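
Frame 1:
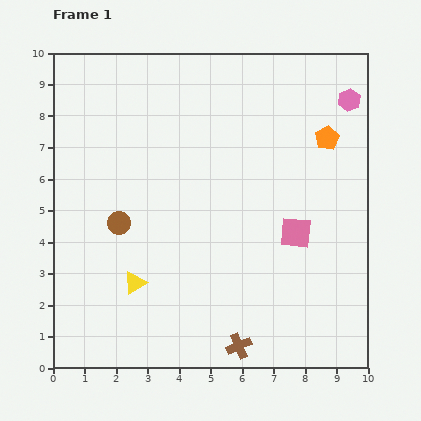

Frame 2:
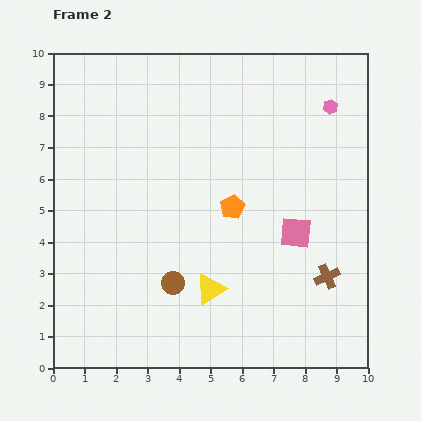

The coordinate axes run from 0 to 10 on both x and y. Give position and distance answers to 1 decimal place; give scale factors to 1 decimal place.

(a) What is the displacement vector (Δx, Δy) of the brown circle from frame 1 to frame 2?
(1.7, -1.9)

The brown circle was at (2.1, 4.6) in frame 1 and (3.8, 2.7) in frame 2.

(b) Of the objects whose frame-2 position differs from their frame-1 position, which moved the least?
the pink hexagon

(moved 0.6)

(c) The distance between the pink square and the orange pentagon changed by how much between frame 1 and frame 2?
-1.0

Distance in frame 1: 3.2. Distance in frame 2: 2.2.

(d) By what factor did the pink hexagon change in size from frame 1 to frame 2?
0.6×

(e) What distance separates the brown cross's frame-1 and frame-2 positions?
3.6

The brown cross moved from (5.9, 0.7) to (8.7, 2.9), a distance of √(2.8² + 2.2²) ≈ 3.6.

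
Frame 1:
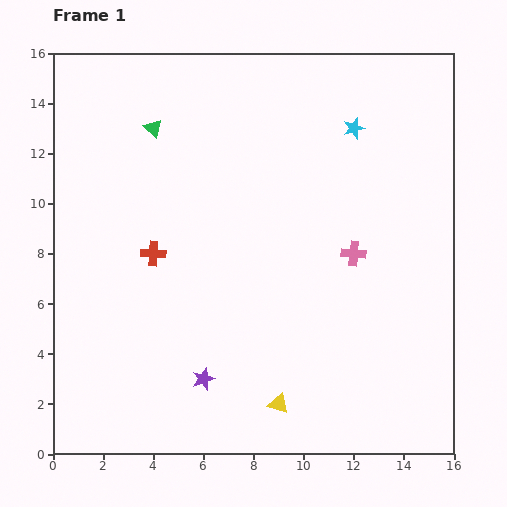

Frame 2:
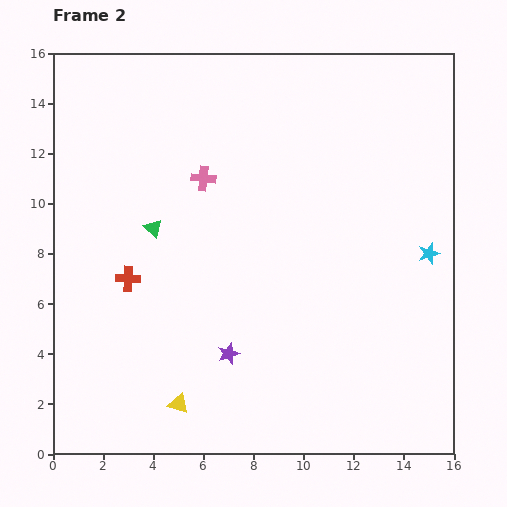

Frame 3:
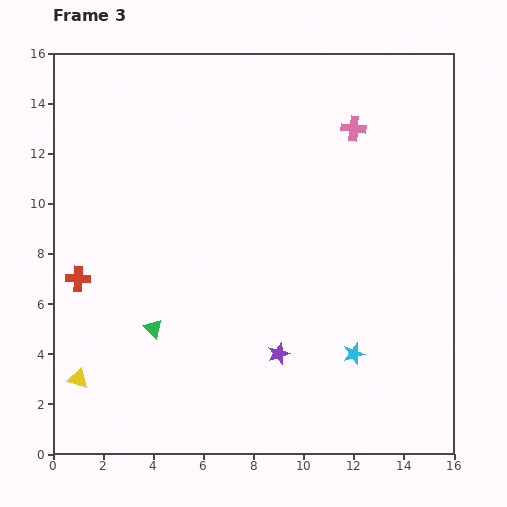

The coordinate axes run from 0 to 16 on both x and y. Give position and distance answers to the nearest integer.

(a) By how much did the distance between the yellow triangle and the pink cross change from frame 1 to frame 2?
+2

Distance in frame 1: 7. Distance in frame 2: 9.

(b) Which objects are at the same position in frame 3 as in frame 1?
none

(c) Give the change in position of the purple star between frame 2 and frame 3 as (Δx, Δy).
(2, 0)

The purple star was at (7, 4) in frame 2 and (9, 4) in frame 3.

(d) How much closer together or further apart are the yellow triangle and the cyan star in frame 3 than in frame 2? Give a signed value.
-1

Distance in frame 2: 12. Distance in frame 3: 11.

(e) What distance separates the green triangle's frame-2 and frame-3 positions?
4

The green triangle moved from (4, 9) to (4, 5), a distance of √(0² + 4²) ≈ 4.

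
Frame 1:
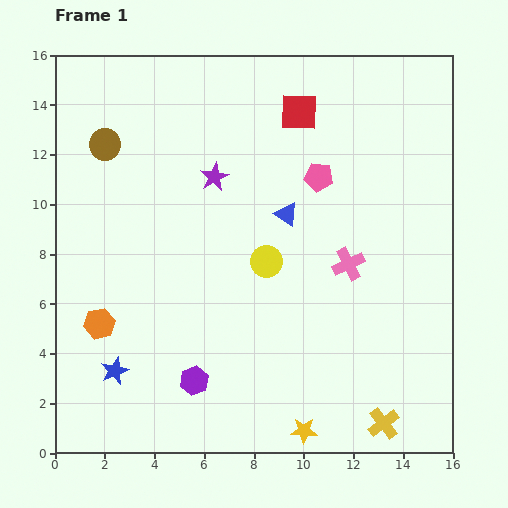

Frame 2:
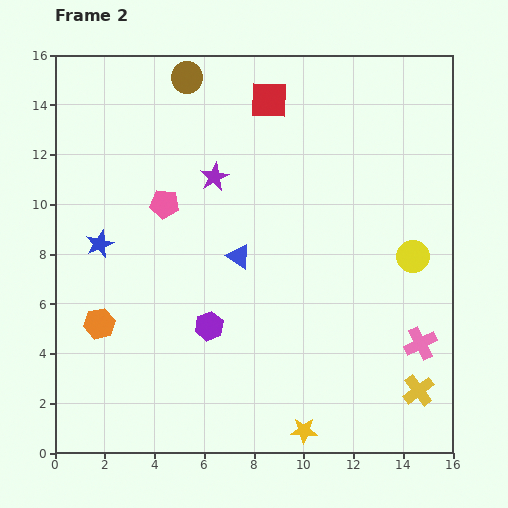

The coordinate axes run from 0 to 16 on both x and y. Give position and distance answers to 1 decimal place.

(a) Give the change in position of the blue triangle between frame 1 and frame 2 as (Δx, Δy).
(-1.9, -1.7)

The blue triangle was at (9.3, 9.6) in frame 1 and (7.4, 7.9) in frame 2.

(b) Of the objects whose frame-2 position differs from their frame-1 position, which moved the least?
the red square

(moved 1.3)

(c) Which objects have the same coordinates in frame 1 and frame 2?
the purple star, the yellow star, the orange hexagon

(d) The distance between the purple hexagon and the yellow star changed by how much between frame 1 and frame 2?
+0.9

Distance in frame 1: 4.8. Distance in frame 2: 5.7.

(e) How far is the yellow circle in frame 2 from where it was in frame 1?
5.9

The yellow circle moved from (8.5, 7.7) to (14.4, 7.9), a distance of √(5.9² + 0.2²) ≈ 5.9.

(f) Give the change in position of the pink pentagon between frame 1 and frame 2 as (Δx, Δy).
(-6.2, -1.1)

The pink pentagon was at (10.6, 11.1) in frame 1 and (4.4, 10.0) in frame 2.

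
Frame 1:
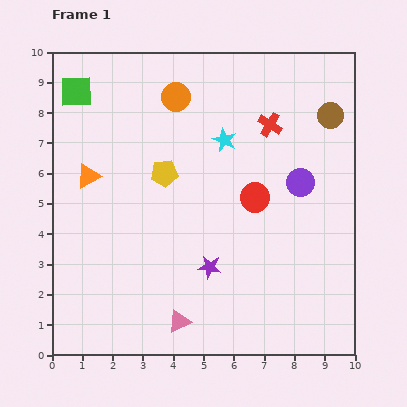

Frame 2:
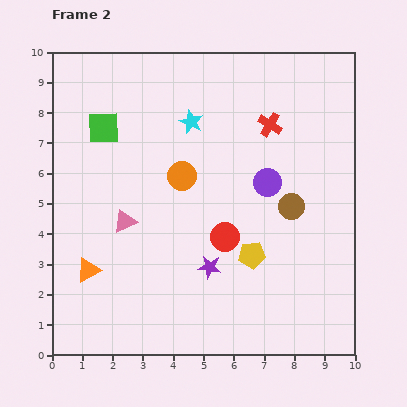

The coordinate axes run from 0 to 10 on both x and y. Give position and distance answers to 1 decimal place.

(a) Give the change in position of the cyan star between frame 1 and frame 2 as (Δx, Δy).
(-1.1, 0.6)

The cyan star was at (5.7, 7.1) in frame 1 and (4.6, 7.7) in frame 2.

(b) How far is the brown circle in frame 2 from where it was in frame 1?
3.3

The brown circle moved from (9.2, 7.9) to (7.9, 4.9), a distance of √(1.3² + 3.0²) ≈ 3.3.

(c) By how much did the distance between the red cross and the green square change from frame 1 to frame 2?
-1.0

Distance in frame 1: 6.5. Distance in frame 2: 5.5.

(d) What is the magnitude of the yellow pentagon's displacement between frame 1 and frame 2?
4.0

The yellow pentagon moved from (3.7, 6.0) to (6.6, 3.3), a distance of √(2.9² + 2.7²) ≈ 4.0.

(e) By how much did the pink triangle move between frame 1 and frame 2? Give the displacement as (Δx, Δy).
(-1.8, 3.3)

The pink triangle was at (4.2, 1.1) in frame 1 and (2.4, 4.4) in frame 2.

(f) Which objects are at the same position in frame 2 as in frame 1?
the red cross, the purple star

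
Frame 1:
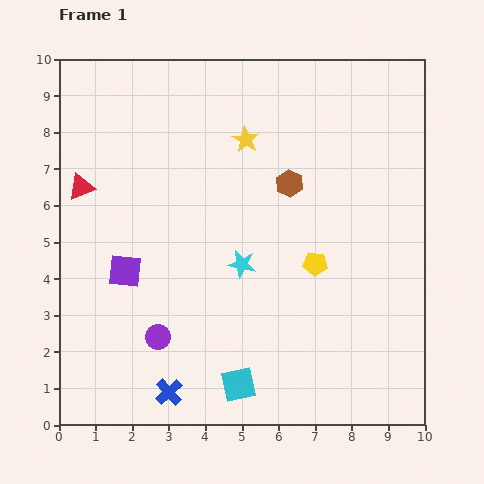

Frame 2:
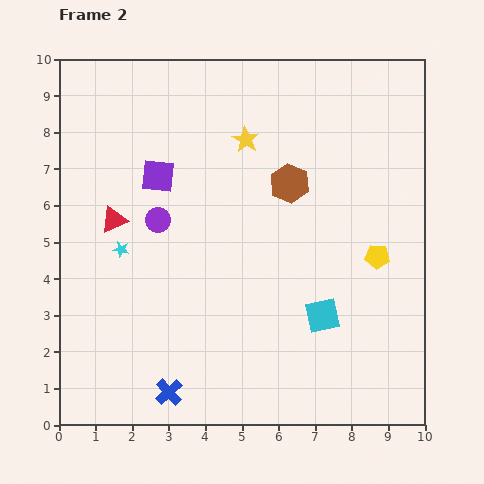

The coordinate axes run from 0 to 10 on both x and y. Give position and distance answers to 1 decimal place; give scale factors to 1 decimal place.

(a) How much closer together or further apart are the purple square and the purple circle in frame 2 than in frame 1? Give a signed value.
-0.8

Distance in frame 1: 2.0. Distance in frame 2: 1.2.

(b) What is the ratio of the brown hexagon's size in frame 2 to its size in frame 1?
1.4×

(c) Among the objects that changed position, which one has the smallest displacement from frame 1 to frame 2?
the red triangle

(moved 1.3)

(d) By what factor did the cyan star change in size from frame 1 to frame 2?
0.6×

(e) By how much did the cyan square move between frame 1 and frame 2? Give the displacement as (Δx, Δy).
(2.3, 1.9)

The cyan square was at (4.9, 1.1) in frame 1 and (7.2, 3.0) in frame 2.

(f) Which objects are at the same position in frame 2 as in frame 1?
the yellow star, the blue cross, the brown hexagon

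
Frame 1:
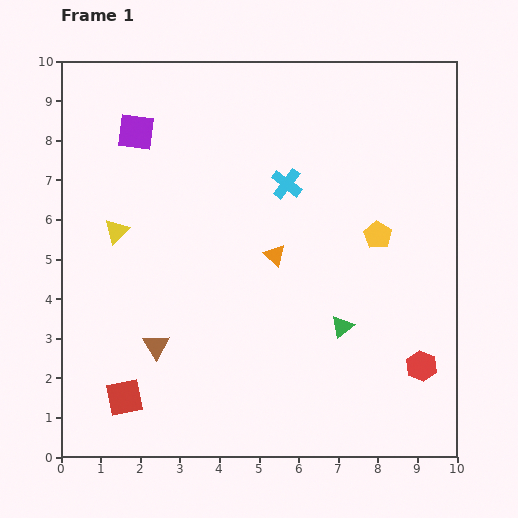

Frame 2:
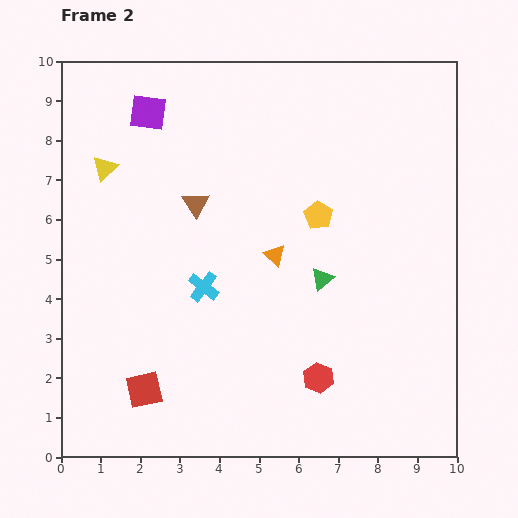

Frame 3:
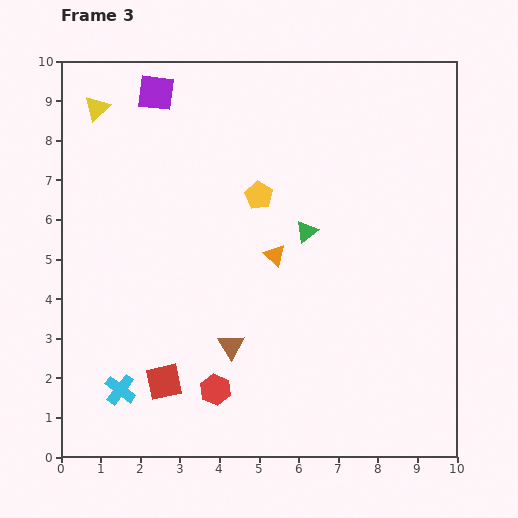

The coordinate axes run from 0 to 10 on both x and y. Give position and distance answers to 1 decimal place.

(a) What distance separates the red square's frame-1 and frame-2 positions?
0.5

The red square moved from (1.6, 1.5) to (2.1, 1.7), a distance of √(0.5² + 0.2²) ≈ 0.5.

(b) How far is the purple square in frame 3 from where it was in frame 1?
1.1

The purple square moved from (1.9, 8.2) to (2.4, 9.2), a distance of √(0.5² + 1.0²) ≈ 1.1.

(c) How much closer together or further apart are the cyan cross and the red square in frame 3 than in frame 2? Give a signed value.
-1.9

Distance in frame 2: 3.0. Distance in frame 3: 1.1.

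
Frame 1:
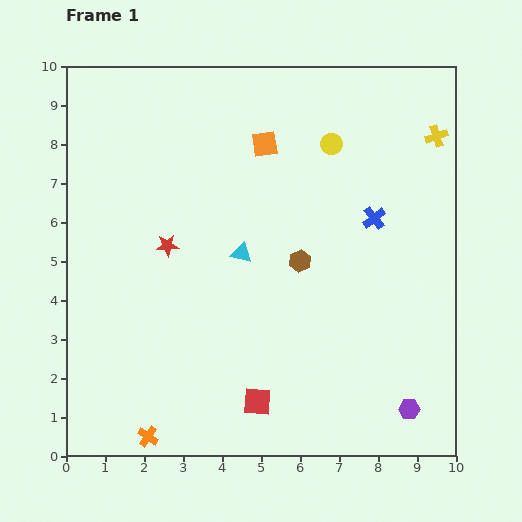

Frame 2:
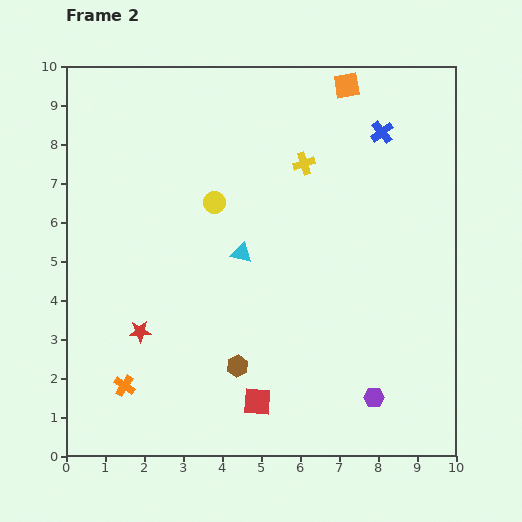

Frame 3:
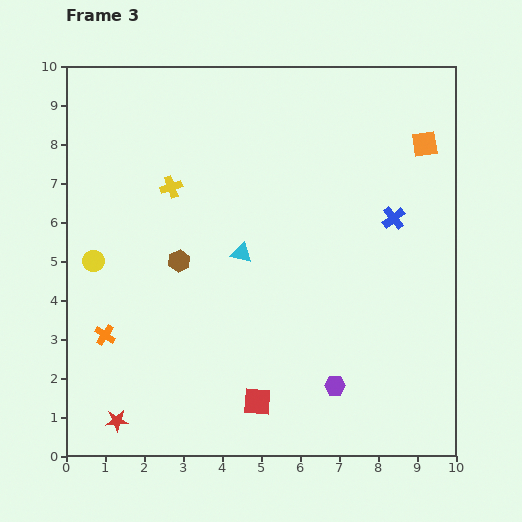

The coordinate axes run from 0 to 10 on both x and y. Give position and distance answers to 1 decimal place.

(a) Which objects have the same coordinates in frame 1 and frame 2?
the red square, the cyan triangle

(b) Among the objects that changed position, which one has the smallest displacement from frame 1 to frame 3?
the blue cross

(moved 0.5)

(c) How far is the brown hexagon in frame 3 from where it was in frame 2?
3.1

The brown hexagon moved from (4.4, 2.3) to (2.9, 5.0), a distance of √(1.5² + 2.7²) ≈ 3.1.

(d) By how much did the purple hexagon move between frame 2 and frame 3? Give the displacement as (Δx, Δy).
(-1.0, 0.3)

The purple hexagon was at (7.9, 1.5) in frame 2 and (6.9, 1.8) in frame 3.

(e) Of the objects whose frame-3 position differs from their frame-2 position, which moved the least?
the purple hexagon

(moved 1.0)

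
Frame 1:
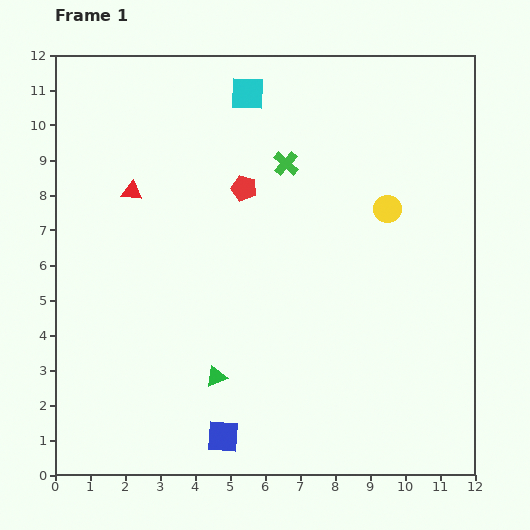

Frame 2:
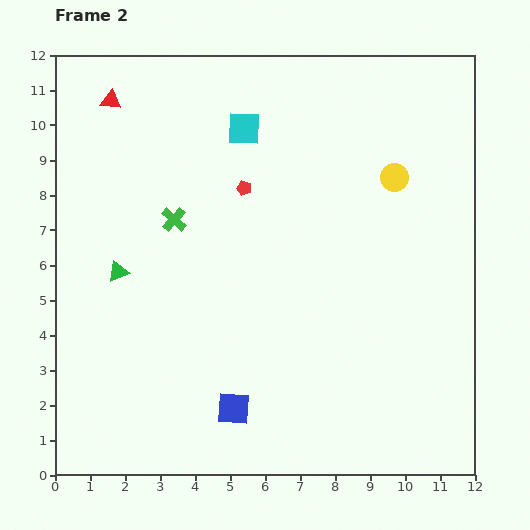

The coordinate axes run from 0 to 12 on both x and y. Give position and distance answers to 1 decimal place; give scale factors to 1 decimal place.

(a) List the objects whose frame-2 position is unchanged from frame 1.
the red pentagon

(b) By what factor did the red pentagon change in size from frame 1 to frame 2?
0.6×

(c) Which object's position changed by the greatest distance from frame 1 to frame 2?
the green triangle

(moved 4.1; next 3.6)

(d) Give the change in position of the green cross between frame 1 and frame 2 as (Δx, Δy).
(-3.2, -1.6)

The green cross was at (6.6, 8.9) in frame 1 and (3.4, 7.3) in frame 2.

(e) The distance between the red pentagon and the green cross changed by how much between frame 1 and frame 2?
+0.8

Distance in frame 1: 1.4. Distance in frame 2: 2.2.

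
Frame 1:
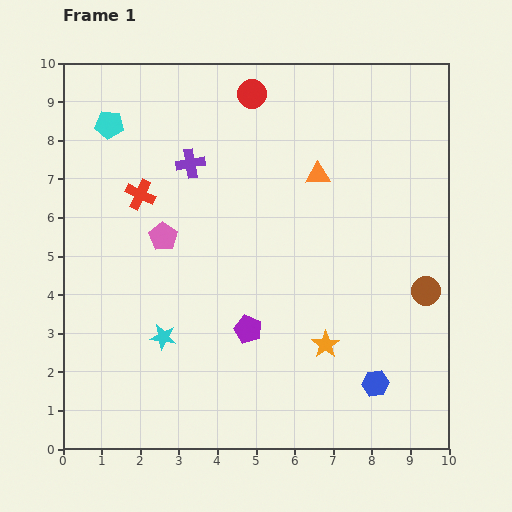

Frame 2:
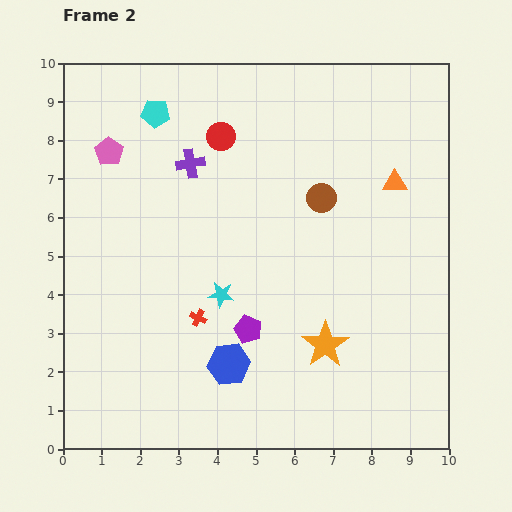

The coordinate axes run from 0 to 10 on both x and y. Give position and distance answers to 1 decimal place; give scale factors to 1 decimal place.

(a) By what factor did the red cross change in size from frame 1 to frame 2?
0.6×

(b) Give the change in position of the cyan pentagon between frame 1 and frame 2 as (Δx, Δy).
(1.2, 0.3)

The cyan pentagon was at (1.2, 8.4) in frame 1 and (2.4, 8.7) in frame 2.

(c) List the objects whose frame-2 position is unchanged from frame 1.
the purple cross, the purple pentagon, the orange star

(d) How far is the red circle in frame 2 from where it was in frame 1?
1.4

The red circle moved from (4.9, 9.2) to (4.1, 8.1), a distance of √(0.8² + 1.1²) ≈ 1.4.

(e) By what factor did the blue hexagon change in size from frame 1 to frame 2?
1.6×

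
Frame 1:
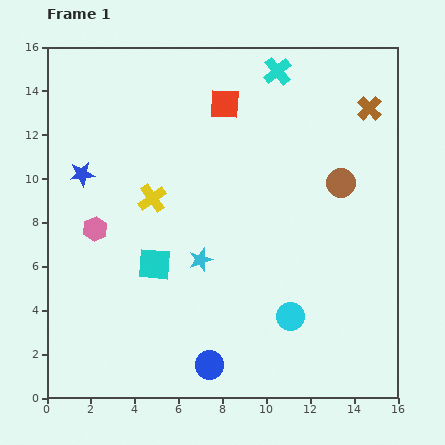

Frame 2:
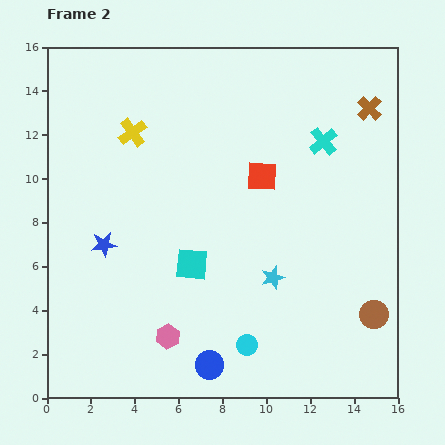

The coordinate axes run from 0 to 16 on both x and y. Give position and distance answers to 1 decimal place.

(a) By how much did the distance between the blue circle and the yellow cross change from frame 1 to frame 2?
+3.2

Distance in frame 1: 8.0. Distance in frame 2: 11.2.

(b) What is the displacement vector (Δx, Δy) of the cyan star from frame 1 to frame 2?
(3.3, -0.8)

The cyan star was at (7.0, 6.3) in frame 1 and (10.3, 5.5) in frame 2.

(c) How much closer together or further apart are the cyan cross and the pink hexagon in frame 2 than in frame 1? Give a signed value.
+0.4

Distance in frame 1: 11.0. Distance in frame 2: 11.4.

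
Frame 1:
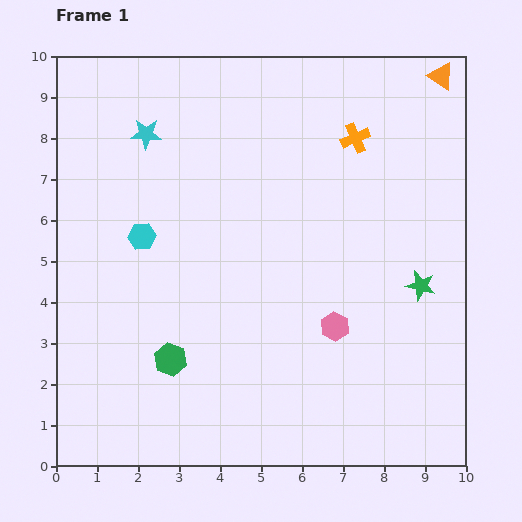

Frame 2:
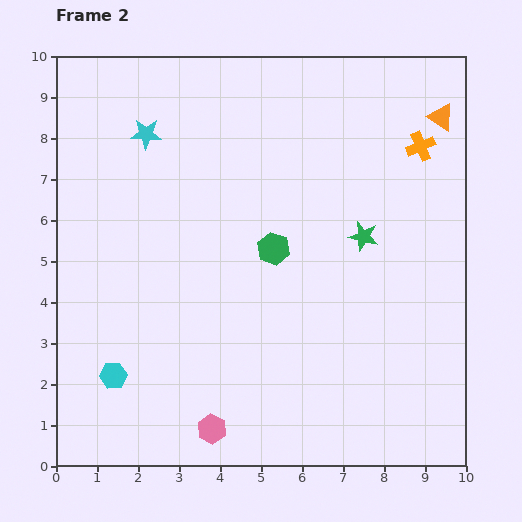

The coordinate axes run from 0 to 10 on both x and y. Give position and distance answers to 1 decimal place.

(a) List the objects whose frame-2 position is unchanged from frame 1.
the cyan star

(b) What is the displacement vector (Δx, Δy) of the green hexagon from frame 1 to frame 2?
(2.5, 2.7)

The green hexagon was at (2.8, 2.6) in frame 1 and (5.3, 5.3) in frame 2.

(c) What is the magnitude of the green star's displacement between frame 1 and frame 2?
1.8

The green star moved from (8.9, 4.4) to (7.5, 5.6), a distance of √(1.4² + 1.2²) ≈ 1.8.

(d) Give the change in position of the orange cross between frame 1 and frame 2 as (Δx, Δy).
(1.6, -0.2)

The orange cross was at (7.3, 8.0) in frame 1 and (8.9, 7.8) in frame 2.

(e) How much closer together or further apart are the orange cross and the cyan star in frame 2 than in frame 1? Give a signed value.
+1.6

Distance in frame 1: 5.1. Distance in frame 2: 6.7.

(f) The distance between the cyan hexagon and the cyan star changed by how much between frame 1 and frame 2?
+3.5

Distance in frame 1: 2.5. Distance in frame 2: 6.0.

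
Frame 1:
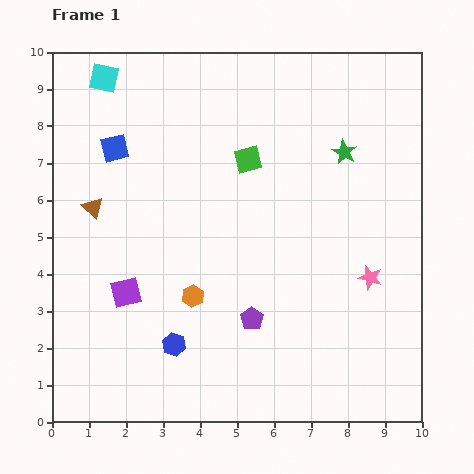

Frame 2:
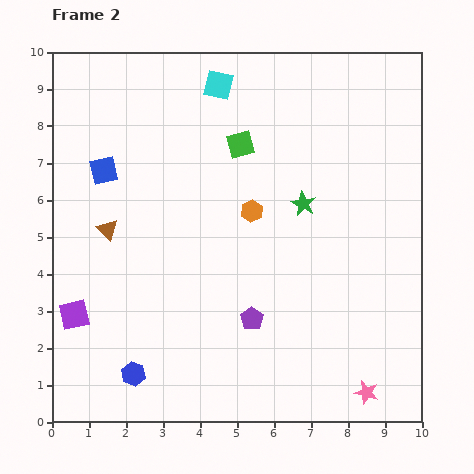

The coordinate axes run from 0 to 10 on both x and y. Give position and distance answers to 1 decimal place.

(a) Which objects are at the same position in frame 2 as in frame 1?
the purple pentagon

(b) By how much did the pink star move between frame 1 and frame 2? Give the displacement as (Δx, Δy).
(-0.1, -3.1)

The pink star was at (8.6, 3.9) in frame 1 and (8.5, 0.8) in frame 2.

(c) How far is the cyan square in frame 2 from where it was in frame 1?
3.1

The cyan square moved from (1.4, 9.3) to (4.5, 9.1), a distance of √(3.1² + 0.2²) ≈ 3.1.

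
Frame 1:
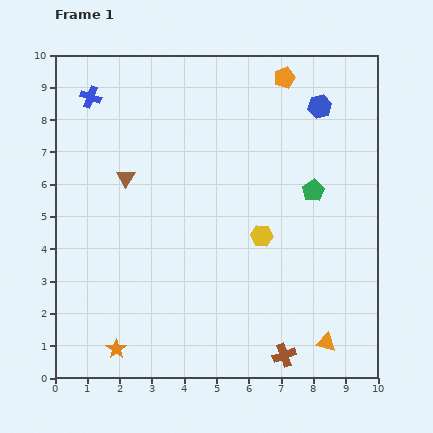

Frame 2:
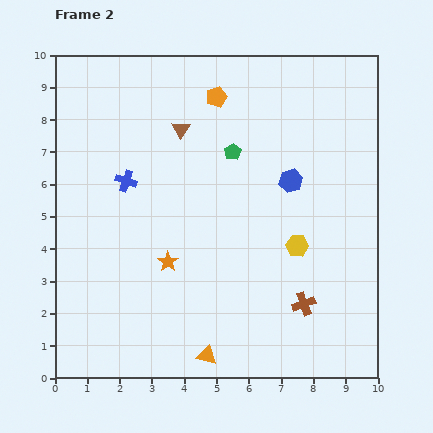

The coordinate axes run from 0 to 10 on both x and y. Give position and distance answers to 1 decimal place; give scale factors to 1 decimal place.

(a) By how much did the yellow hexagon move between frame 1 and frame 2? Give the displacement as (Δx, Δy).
(1.1, -0.3)

The yellow hexagon was at (6.4, 4.4) in frame 1 and (7.5, 4.1) in frame 2.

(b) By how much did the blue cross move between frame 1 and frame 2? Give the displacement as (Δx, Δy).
(1.1, -2.6)

The blue cross was at (1.1, 8.7) in frame 1 and (2.2, 6.1) in frame 2.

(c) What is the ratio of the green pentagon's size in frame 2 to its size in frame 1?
0.8×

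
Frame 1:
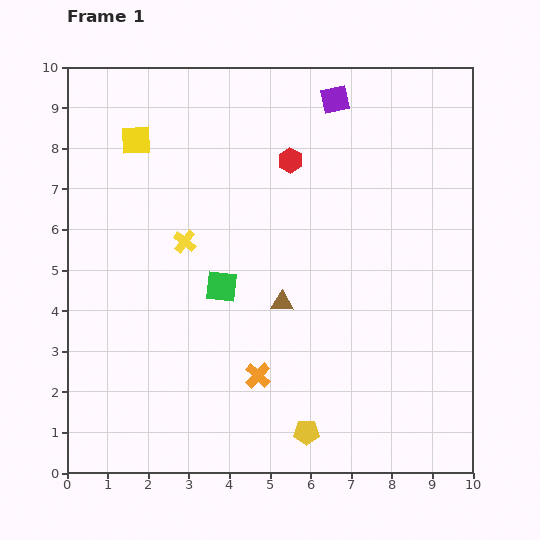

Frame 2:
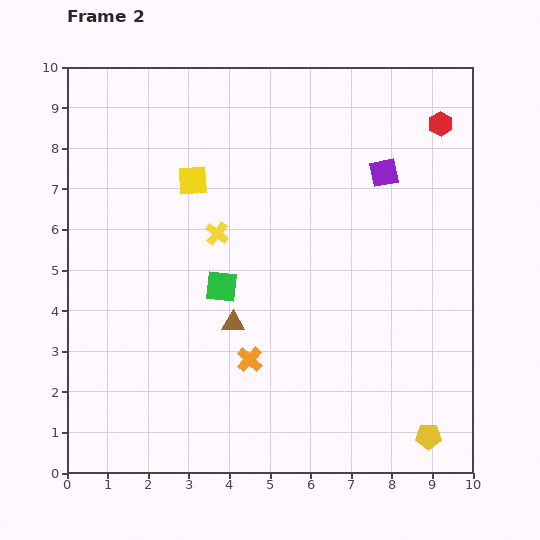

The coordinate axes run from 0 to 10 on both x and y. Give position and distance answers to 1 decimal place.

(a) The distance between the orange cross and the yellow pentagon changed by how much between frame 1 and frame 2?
+3.0

Distance in frame 1: 1.8. Distance in frame 2: 4.8.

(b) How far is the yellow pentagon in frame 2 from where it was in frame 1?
3.0

The yellow pentagon moved from (5.9, 1.0) to (8.9, 0.9), a distance of √(3.0² + 0.1²) ≈ 3.0.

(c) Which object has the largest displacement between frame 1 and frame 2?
the red hexagon

(moved 3.8; next 3.0)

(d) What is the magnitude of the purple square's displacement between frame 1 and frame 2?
2.2

The purple square moved from (6.6, 9.2) to (7.8, 7.4), a distance of √(1.2² + 1.8²) ≈ 2.2.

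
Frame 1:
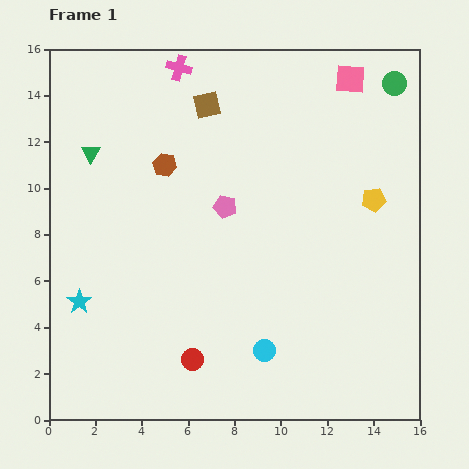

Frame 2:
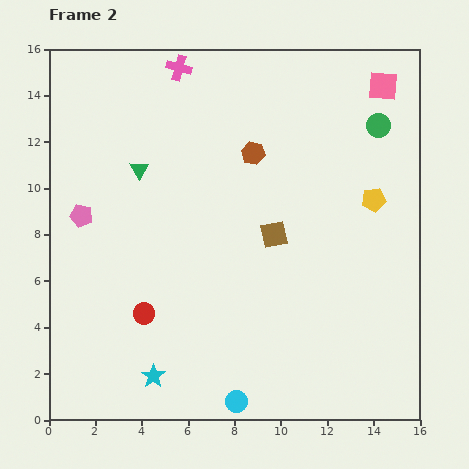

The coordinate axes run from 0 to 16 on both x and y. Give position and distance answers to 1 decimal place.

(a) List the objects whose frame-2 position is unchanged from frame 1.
the yellow pentagon, the pink cross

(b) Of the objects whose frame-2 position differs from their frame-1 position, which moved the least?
the pink square

(moved 1.4)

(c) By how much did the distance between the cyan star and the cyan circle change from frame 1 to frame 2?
-4.5

Distance in frame 1: 8.3. Distance in frame 2: 3.8.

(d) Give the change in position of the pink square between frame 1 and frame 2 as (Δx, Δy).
(1.4, -0.3)

The pink square was at (13.0, 14.7) in frame 1 and (14.4, 14.4) in frame 2.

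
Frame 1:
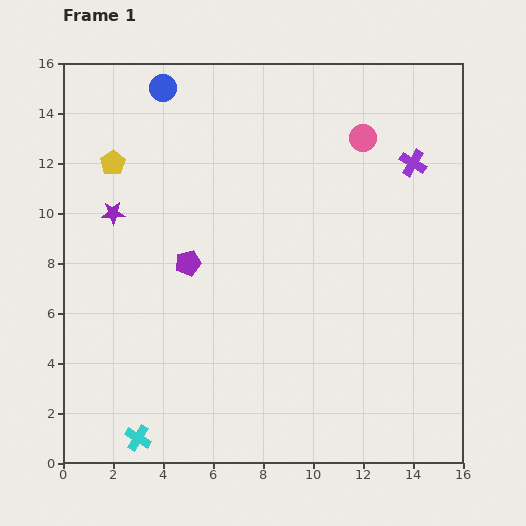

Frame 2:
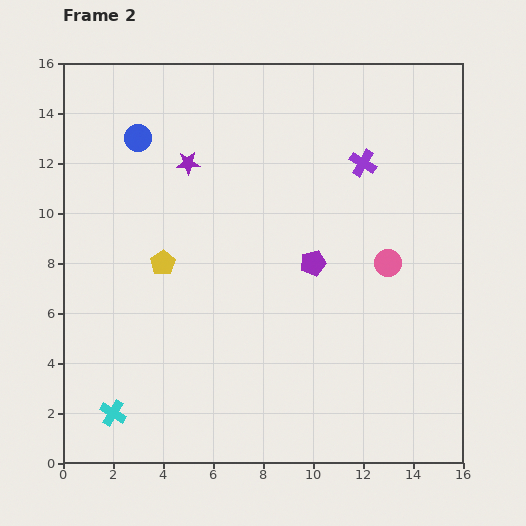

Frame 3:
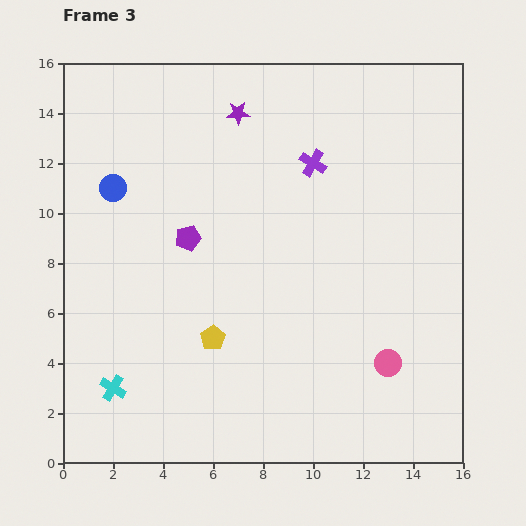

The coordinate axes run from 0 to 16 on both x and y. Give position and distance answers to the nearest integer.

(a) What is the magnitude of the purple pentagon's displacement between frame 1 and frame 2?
5

The purple pentagon moved from (5, 8) to (10, 8), a distance of √(5² + 0²) ≈ 5.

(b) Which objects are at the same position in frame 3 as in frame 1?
none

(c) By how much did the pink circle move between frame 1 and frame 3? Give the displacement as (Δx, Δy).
(1, -9)

The pink circle was at (12, 13) in frame 1 and (13, 4) in frame 3.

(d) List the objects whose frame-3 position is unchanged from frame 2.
none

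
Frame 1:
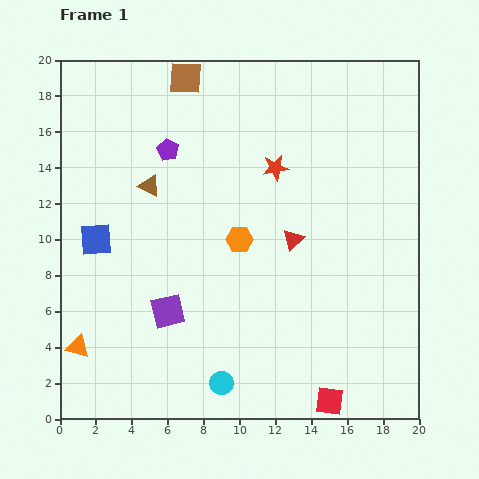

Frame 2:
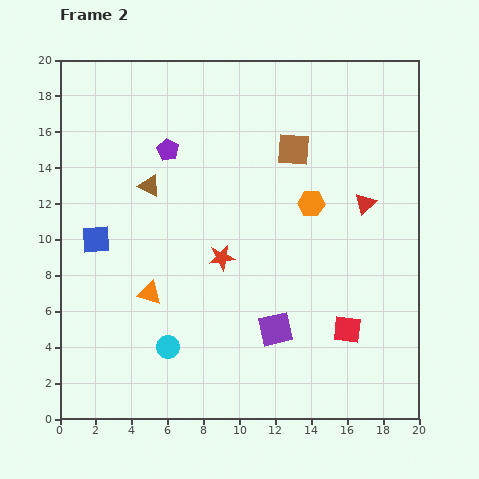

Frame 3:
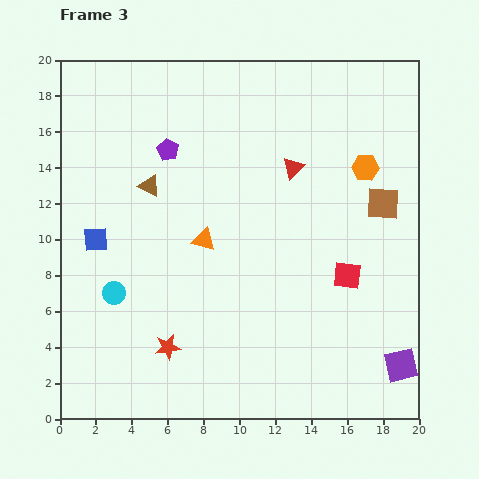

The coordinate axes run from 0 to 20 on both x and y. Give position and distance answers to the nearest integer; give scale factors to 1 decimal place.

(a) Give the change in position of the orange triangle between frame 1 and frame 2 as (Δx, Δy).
(4, 3)

The orange triangle was at (1, 4) in frame 1 and (5, 7) in frame 2.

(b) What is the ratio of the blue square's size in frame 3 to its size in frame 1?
0.8×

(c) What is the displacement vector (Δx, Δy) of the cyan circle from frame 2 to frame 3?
(-3, 3)

The cyan circle was at (6, 4) in frame 2 and (3, 7) in frame 3.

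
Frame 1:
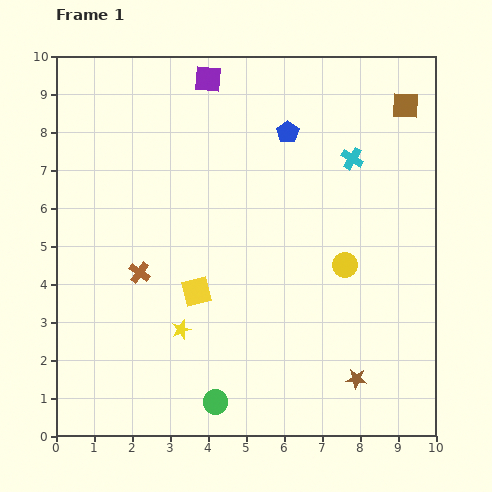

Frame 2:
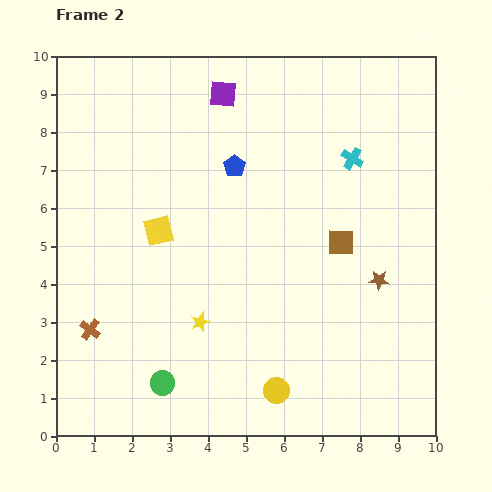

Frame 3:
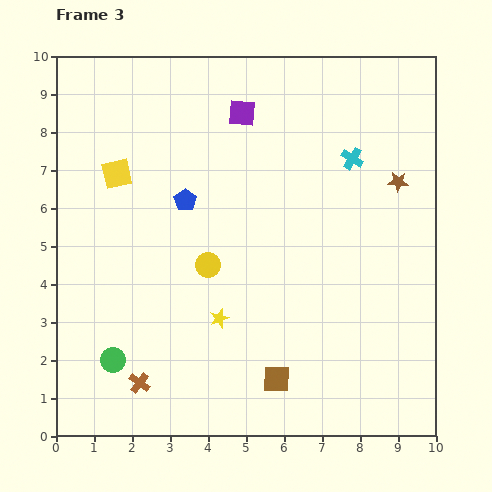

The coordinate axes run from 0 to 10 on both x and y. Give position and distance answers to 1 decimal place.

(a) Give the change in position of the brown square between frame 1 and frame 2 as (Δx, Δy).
(-1.7, -3.6)

The brown square was at (9.2, 8.7) in frame 1 and (7.5, 5.1) in frame 2.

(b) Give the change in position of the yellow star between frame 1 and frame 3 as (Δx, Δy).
(1.0, 0.3)

The yellow star was at (3.3, 2.8) in frame 1 and (4.3, 3.1) in frame 3.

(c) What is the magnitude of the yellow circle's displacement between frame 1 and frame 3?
3.6

The yellow circle moved from (7.6, 4.5) to (4.0, 4.5), a distance of √(3.6² + 0.0²) ≈ 3.6.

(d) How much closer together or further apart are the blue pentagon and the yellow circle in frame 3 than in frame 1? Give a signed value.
-2.0

Distance in frame 1: 3.8. Distance in frame 3: 1.8.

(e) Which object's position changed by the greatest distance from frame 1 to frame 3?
the brown square

(moved 8.0; next 5.3)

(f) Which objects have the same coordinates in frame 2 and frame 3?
the cyan cross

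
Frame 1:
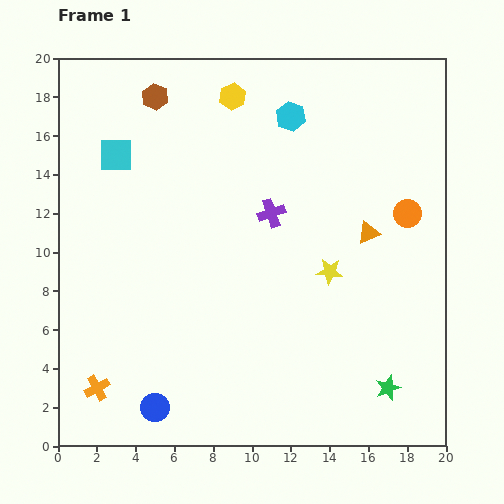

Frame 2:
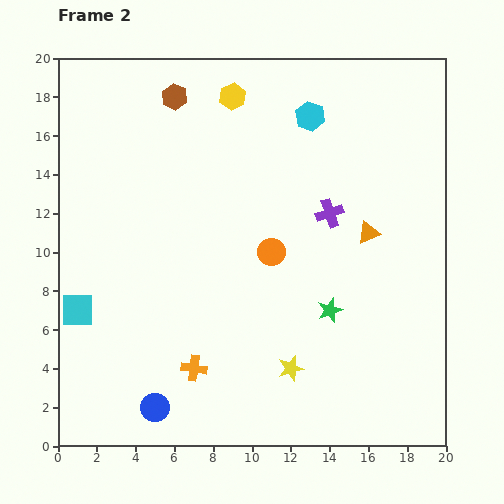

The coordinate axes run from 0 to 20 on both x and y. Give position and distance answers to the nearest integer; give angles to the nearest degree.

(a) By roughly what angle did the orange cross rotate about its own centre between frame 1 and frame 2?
36° clockwise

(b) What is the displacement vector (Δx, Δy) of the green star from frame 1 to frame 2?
(-3, 4)

The green star was at (17, 3) in frame 1 and (14, 7) in frame 2.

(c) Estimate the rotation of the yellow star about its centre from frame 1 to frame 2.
20° counter-clockwise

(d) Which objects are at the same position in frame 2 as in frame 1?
the orange triangle, the yellow hexagon, the blue circle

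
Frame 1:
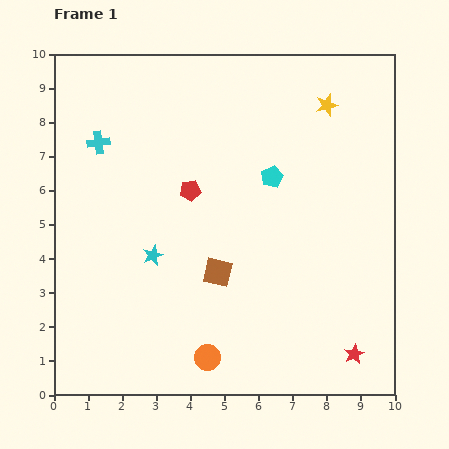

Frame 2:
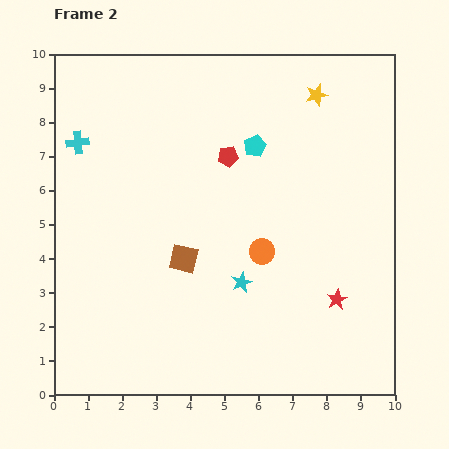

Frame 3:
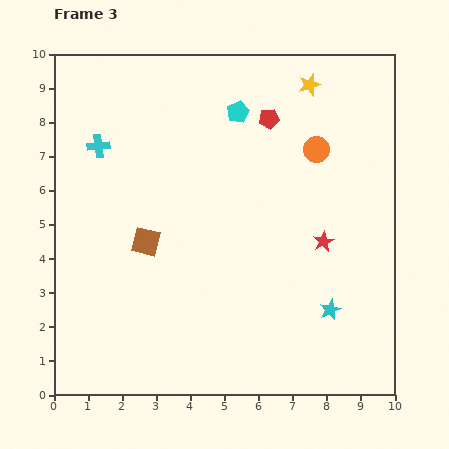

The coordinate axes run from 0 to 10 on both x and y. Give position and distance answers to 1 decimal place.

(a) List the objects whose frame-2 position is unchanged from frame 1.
none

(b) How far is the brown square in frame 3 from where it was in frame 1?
2.3

The brown square moved from (4.8, 3.6) to (2.7, 4.5), a distance of √(2.1² + 0.9²) ≈ 2.3.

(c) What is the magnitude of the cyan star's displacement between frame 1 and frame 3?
5.4

The cyan star moved from (2.9, 4.1) to (8.1, 2.5), a distance of √(5.2² + 1.6²) ≈ 5.4.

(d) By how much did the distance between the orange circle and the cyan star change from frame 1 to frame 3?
+1.3

Distance in frame 1: 3.4. Distance in frame 3: 4.7.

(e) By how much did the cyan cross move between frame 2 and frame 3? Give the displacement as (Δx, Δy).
(0.6, -0.1)

The cyan cross was at (0.7, 7.4) in frame 2 and (1.3, 7.3) in frame 3.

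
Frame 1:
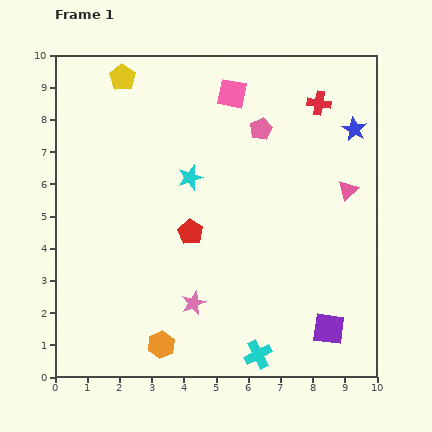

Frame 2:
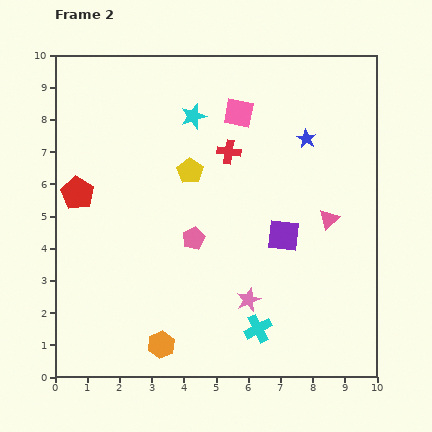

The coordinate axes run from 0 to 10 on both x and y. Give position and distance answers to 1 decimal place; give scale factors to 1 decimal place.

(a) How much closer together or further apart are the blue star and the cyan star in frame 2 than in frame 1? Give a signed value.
-1.7

Distance in frame 1: 5.3. Distance in frame 2: 3.6.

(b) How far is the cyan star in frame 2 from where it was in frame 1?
1.9

The cyan star moved from (4.2, 6.2) to (4.3, 8.1), a distance of √(0.1² + 1.9²) ≈ 1.9.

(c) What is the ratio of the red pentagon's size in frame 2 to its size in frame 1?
1.3×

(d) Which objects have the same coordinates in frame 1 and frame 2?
the orange hexagon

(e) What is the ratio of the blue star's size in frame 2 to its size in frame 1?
0.8×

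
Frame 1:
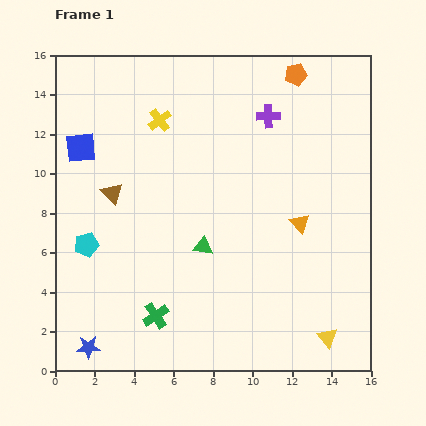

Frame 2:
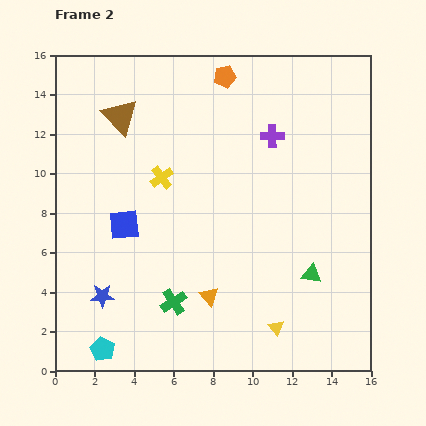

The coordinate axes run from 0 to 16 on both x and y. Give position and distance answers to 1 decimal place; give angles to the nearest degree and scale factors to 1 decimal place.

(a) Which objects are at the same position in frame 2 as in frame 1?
none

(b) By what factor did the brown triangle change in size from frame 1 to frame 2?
1.7×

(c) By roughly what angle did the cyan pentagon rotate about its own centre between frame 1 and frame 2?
30° counter-clockwise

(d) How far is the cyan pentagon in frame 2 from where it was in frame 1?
5.4

The cyan pentagon moved from (1.6, 6.4) to (2.4, 1.1), a distance of √(0.8² + 5.3²) ≈ 5.4.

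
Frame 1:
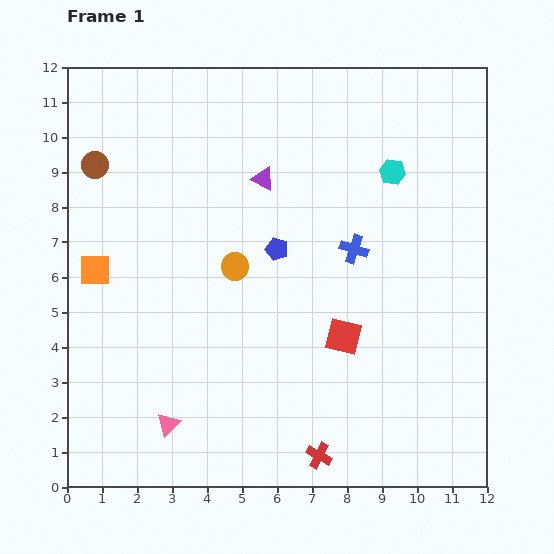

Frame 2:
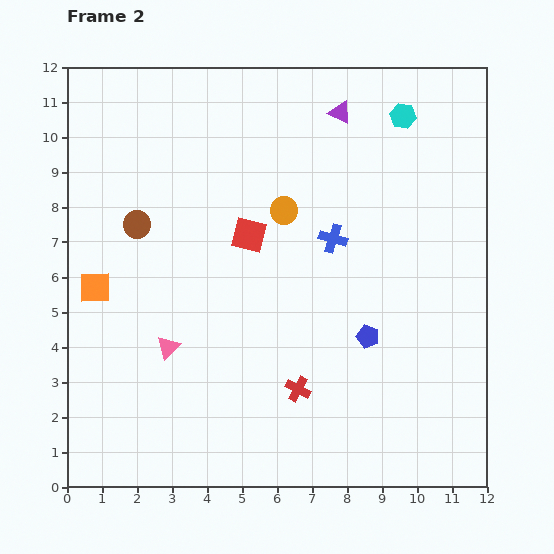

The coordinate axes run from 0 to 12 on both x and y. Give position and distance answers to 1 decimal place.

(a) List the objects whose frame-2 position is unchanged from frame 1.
none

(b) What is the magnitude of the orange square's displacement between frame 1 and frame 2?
0.5

The orange square moved from (0.8, 6.2) to (0.8, 5.7), a distance of √(0.0² + 0.5²) ≈ 0.5.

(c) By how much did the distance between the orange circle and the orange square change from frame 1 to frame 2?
+1.8

Distance in frame 1: 4.0. Distance in frame 2: 5.8.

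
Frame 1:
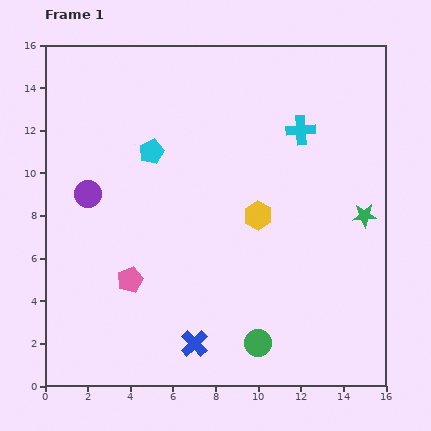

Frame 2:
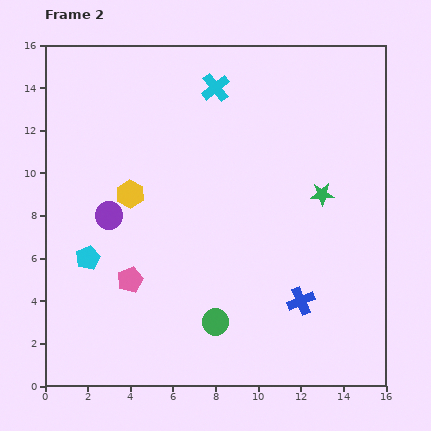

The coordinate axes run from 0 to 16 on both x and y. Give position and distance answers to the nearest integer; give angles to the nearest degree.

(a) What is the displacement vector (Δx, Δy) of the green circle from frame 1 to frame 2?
(-2, 1)

The green circle was at (10, 2) in frame 1 and (8, 3) in frame 2.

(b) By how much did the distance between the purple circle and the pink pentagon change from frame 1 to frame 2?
-1

Distance in frame 1: 4. Distance in frame 2: 3.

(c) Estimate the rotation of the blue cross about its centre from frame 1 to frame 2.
21° clockwise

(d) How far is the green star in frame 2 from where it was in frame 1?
2

The green star moved from (15, 8) to (13, 9), a distance of √(2² + 1²) ≈ 2.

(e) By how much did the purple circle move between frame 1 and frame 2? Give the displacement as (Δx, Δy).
(1, -1)

The purple circle was at (2, 9) in frame 1 and (3, 8) in frame 2.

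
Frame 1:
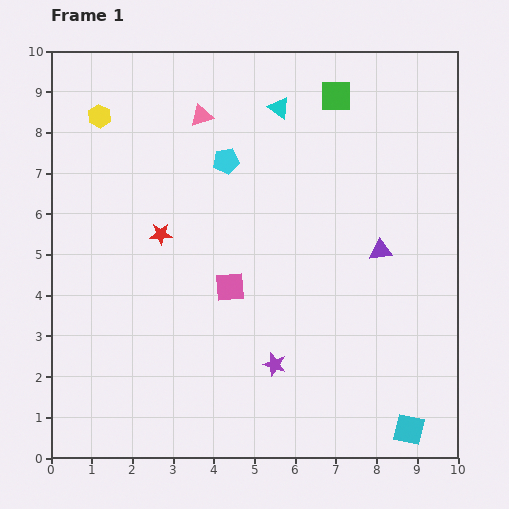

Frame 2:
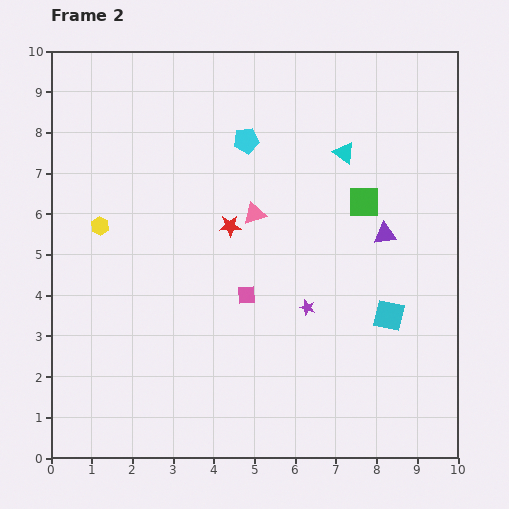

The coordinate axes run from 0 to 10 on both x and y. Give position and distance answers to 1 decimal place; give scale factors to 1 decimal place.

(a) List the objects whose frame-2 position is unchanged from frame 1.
none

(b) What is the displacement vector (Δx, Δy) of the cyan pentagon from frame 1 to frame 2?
(0.5, 0.5)

The cyan pentagon was at (4.3, 7.3) in frame 1 and (4.8, 7.8) in frame 2.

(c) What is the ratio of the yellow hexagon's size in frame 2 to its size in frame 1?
0.8×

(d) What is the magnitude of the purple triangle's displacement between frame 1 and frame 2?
0.4

The purple triangle moved from (8.1, 5.1) to (8.2, 5.5), a distance of √(0.1² + 0.4²) ≈ 0.4.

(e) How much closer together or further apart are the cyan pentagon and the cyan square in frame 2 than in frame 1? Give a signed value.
-2.5

Distance in frame 1: 8.0. Distance in frame 2: 5.5.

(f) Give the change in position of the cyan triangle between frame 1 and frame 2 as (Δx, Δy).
(1.6, -1.1)

The cyan triangle was at (5.6, 8.6) in frame 1 and (7.2, 7.5) in frame 2.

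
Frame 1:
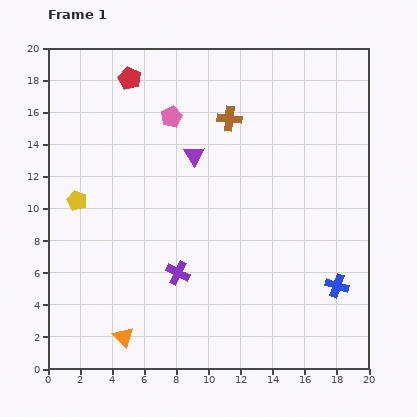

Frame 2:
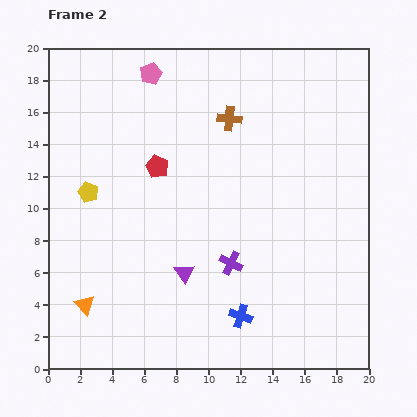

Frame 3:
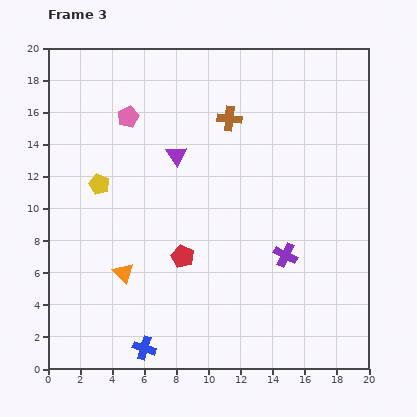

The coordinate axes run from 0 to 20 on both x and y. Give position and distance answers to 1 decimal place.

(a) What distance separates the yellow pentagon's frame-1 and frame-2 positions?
0.9

The yellow pentagon moved from (1.8, 10.5) to (2.5, 11.0), a distance of √(0.7² + 0.5²) ≈ 0.9.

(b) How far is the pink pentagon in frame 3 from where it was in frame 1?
2.7

The pink pentagon moved from (7.7, 15.7) to (5.0, 15.7), a distance of √(2.7² + 0.0²) ≈ 2.7.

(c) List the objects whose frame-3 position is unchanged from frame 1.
the brown cross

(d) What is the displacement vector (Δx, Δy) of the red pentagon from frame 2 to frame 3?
(1.6, -5.6)

The red pentagon was at (6.8, 12.6) in frame 2 and (8.4, 7.0) in frame 3.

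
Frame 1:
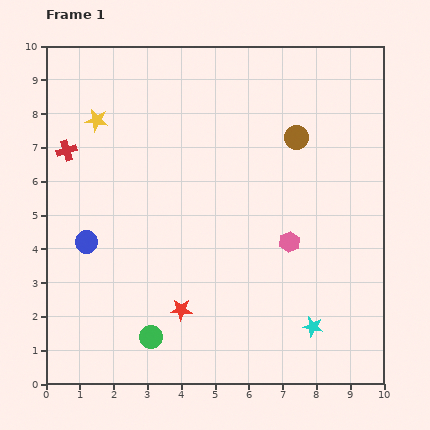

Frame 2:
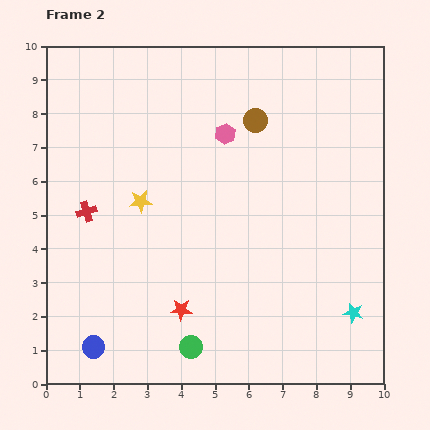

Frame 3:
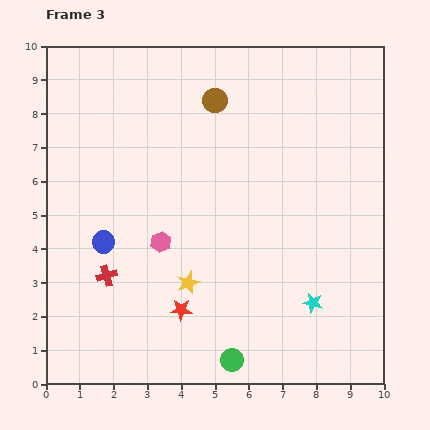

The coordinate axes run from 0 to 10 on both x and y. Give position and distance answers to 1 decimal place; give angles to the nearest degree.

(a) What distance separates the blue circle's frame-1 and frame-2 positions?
3.1

The blue circle moved from (1.2, 4.2) to (1.4, 1.1), a distance of √(0.2² + 3.1²) ≈ 3.1.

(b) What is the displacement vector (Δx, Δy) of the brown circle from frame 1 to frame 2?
(-1.2, 0.5)

The brown circle was at (7.4, 7.3) in frame 1 and (6.2, 7.8) in frame 2.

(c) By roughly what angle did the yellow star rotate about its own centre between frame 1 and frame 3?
31° counter-clockwise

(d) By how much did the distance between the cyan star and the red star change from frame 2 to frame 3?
-1.2

Distance in frame 2: 5.1. Distance in frame 3: 3.9.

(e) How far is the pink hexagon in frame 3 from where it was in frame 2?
3.7

The pink hexagon moved from (5.3, 7.4) to (3.4, 4.2), a distance of √(1.9² + 3.2²) ≈ 3.7.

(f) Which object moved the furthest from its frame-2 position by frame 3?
the pink hexagon

(moved 3.7; next 3.1)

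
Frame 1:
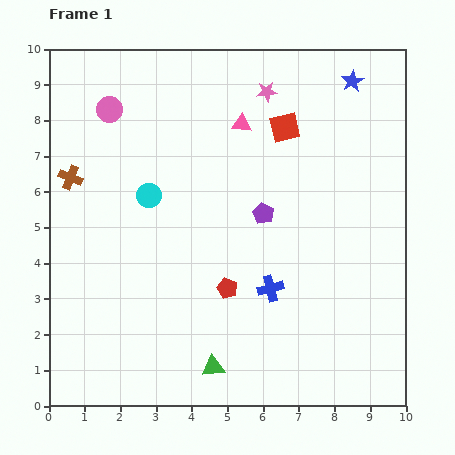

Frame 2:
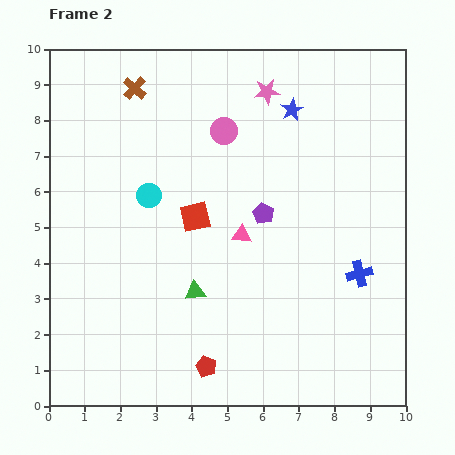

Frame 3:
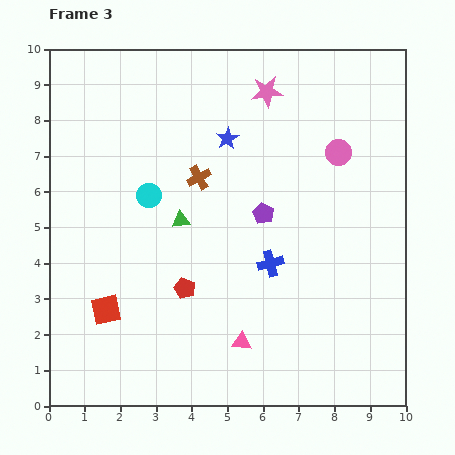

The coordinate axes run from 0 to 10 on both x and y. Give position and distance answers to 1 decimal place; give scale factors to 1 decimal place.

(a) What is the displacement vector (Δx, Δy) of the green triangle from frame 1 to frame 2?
(-0.5, 2.1)

The green triangle was at (4.6, 1.1) in frame 1 and (4.1, 3.2) in frame 2.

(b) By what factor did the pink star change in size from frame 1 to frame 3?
1.5×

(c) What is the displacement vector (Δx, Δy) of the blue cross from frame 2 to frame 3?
(-2.5, 0.3)

The blue cross was at (8.7, 3.7) in frame 2 and (6.2, 4.0) in frame 3.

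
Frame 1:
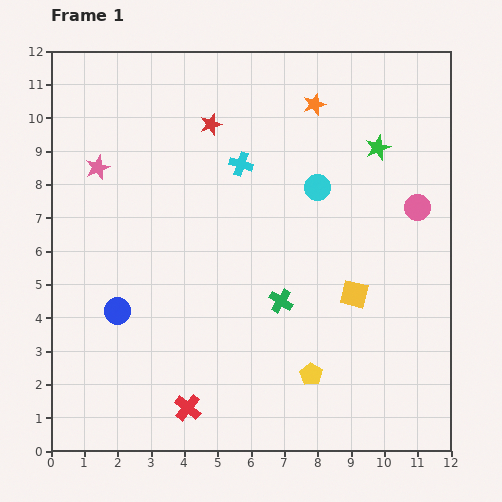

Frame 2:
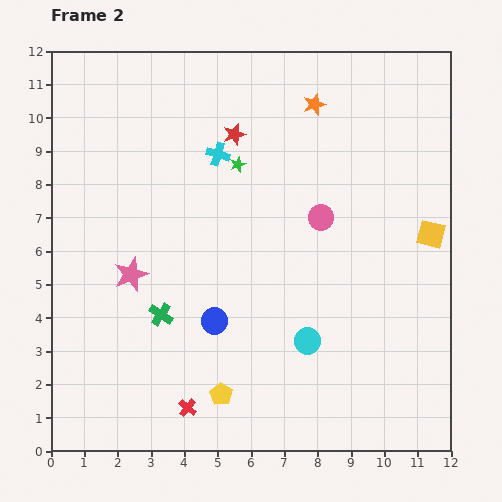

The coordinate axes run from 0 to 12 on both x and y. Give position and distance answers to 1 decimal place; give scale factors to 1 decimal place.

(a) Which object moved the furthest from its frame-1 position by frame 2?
the cyan circle

(moved 4.6; next 4.2)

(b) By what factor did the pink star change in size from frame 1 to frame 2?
1.4×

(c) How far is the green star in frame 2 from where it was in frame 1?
4.2

The green star moved from (9.8, 9.1) to (5.6, 8.6), a distance of √(4.2² + 0.5²) ≈ 4.2.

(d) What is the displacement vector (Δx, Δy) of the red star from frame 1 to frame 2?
(0.7, -0.3)

The red star was at (4.8, 9.8) in frame 1 and (5.5, 9.5) in frame 2.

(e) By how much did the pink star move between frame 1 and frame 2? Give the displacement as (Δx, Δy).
(1.0, -3.2)

The pink star was at (1.4, 8.5) in frame 1 and (2.4, 5.3) in frame 2.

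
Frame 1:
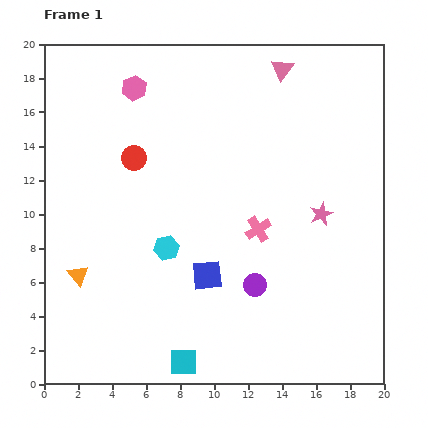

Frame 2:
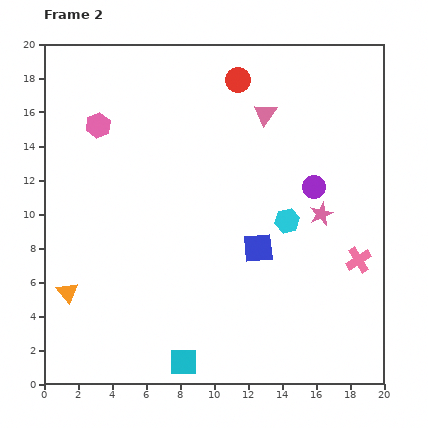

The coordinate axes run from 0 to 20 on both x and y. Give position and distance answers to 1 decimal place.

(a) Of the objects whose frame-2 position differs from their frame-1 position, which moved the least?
the orange triangle

(moved 1.2)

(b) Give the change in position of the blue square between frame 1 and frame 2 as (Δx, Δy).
(3.0, 1.6)

The blue square was at (9.6, 6.4) in frame 1 and (12.6, 8.0) in frame 2.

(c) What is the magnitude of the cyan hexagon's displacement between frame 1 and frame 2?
7.3

The cyan hexagon moved from (7.2, 8.0) to (14.3, 9.6), a distance of √(7.1² + 1.6²) ≈ 7.3.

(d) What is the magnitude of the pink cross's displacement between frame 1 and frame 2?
6.2

The pink cross moved from (12.6, 9.1) to (18.5, 7.3), a distance of √(5.9² + 1.8²) ≈ 6.2.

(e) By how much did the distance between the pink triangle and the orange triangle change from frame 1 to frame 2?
-1.4

Distance in frame 1: 17.0. Distance in frame 2: 15.6.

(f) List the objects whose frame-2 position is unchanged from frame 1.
the pink star, the cyan square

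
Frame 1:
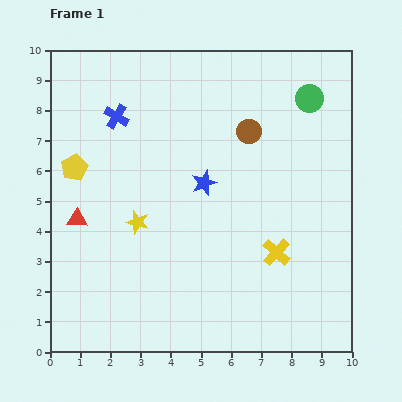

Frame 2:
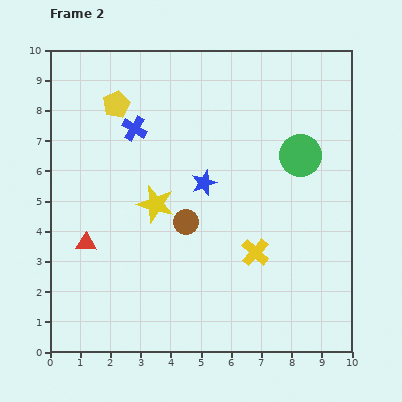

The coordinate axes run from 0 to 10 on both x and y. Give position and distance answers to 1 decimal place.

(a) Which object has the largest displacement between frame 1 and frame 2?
the brown circle

(moved 3.7; next 2.5)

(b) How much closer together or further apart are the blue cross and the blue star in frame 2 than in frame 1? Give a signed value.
-0.7

Distance in frame 1: 3.6. Distance in frame 2: 2.9.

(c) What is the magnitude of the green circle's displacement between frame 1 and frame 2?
1.9

The green circle moved from (8.6, 8.4) to (8.3, 6.5), a distance of √(0.3² + 1.9²) ≈ 1.9.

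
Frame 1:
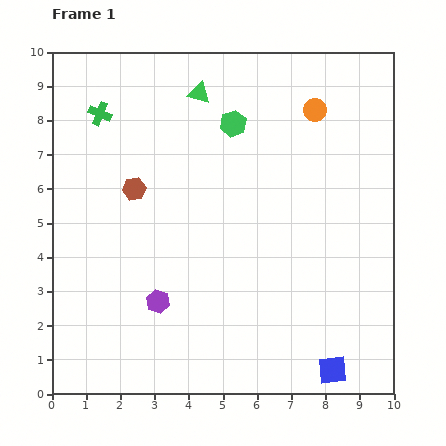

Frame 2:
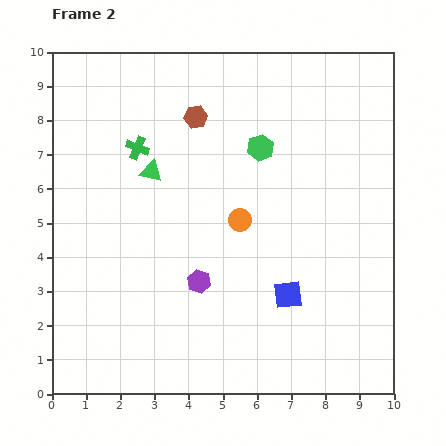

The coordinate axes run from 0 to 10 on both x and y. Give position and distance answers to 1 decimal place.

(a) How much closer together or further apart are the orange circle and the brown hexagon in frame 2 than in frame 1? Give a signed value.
-2.5

Distance in frame 1: 5.8. Distance in frame 2: 3.3.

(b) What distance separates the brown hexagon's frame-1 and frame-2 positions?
2.8

The brown hexagon moved from (2.4, 6.0) to (4.2, 8.1), a distance of √(1.8² + 2.1²) ≈ 2.8.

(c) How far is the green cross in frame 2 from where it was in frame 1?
1.5

The green cross moved from (1.4, 8.2) to (2.5, 7.2), a distance of √(1.1² + 1.0²) ≈ 1.5.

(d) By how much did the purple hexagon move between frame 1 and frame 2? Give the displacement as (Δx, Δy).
(1.2, 0.6)

The purple hexagon was at (3.1, 2.7) in frame 1 and (4.3, 3.3) in frame 2.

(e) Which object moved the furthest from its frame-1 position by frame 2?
the orange circle

(moved 3.9; next 2.8)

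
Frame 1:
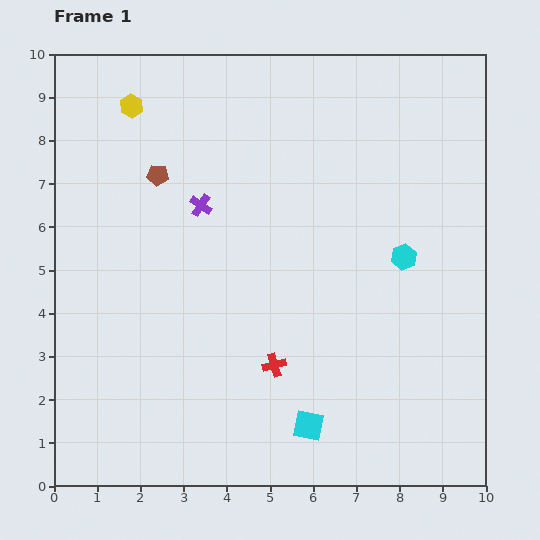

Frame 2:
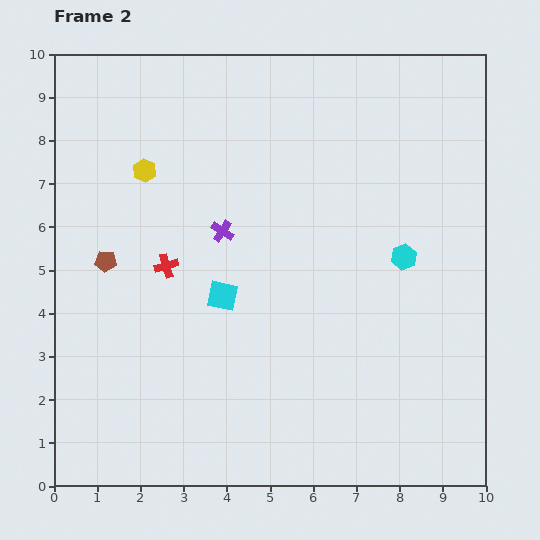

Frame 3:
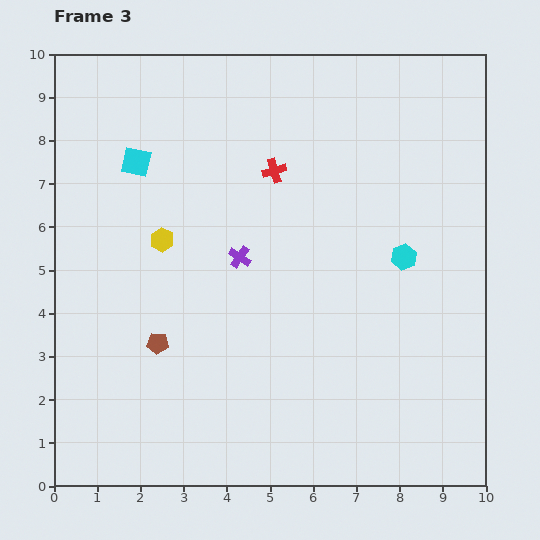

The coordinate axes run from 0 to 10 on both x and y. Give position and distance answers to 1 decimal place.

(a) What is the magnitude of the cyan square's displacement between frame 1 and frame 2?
3.6

The cyan square moved from (5.9, 1.4) to (3.9, 4.4), a distance of √(2.0² + 3.0²) ≈ 3.6.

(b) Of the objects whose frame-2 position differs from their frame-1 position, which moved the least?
the purple cross

(moved 0.8)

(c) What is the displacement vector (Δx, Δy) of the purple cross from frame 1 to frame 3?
(0.9, -1.2)

The purple cross was at (3.4, 6.5) in frame 1 and (4.3, 5.3) in frame 3.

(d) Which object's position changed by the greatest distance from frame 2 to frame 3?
the cyan square

(moved 3.7; next 3.3)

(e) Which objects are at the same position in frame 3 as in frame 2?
the cyan hexagon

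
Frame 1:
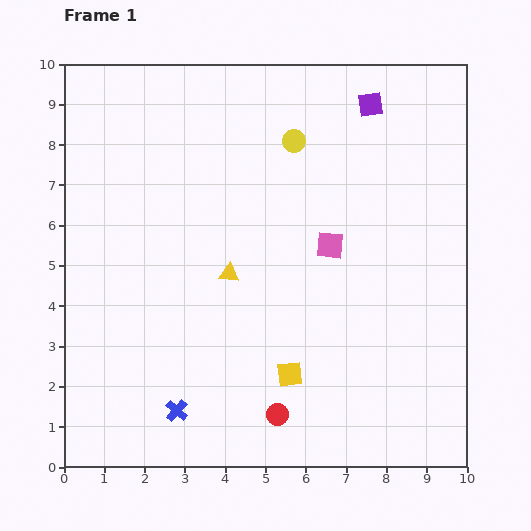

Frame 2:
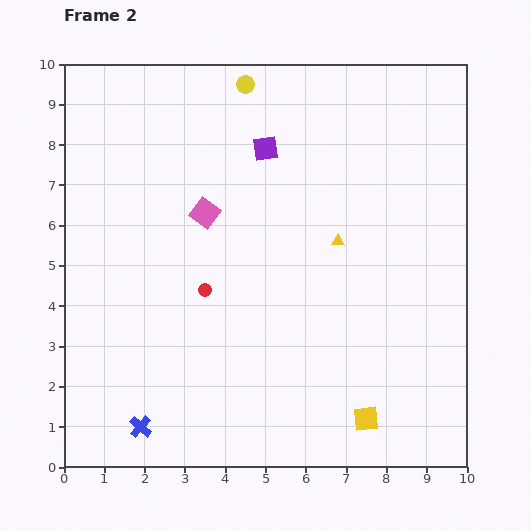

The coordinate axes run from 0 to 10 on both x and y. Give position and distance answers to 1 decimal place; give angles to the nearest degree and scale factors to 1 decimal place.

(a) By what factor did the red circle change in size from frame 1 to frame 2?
0.6×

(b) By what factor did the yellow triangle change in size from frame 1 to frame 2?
0.6×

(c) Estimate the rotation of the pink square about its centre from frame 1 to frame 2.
30° clockwise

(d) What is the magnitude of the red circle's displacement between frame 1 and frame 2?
3.6

The red circle moved from (5.3, 1.3) to (3.5, 4.4), a distance of √(1.8² + 3.1²) ≈ 3.6.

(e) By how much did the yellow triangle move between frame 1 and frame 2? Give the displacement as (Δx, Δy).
(2.7, 0.8)

The yellow triangle was at (4.1, 4.8) in frame 1 and (6.8, 5.6) in frame 2.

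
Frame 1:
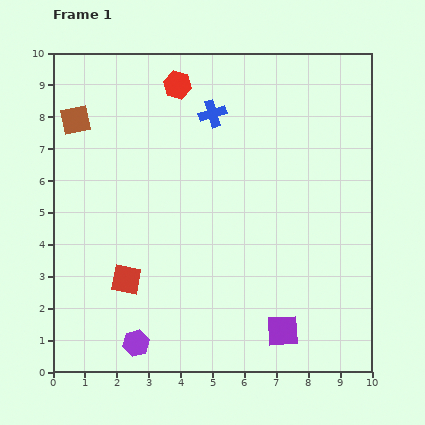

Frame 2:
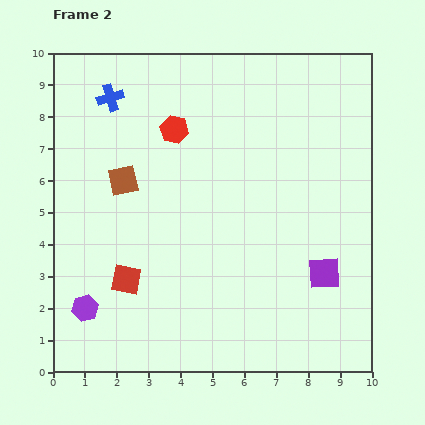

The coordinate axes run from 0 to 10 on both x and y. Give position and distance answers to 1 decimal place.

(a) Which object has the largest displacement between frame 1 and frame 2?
the blue cross

(moved 3.2; next 2.4)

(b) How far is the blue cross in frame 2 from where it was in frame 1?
3.2

The blue cross moved from (5.0, 8.1) to (1.8, 8.6), a distance of √(3.2² + 0.5²) ≈ 3.2.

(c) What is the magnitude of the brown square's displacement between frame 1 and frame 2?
2.4

The brown square moved from (0.7, 7.9) to (2.2, 6.0), a distance of √(1.5² + 1.9²) ≈ 2.4.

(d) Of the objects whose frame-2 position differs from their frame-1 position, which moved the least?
the red hexagon

(moved 1.4)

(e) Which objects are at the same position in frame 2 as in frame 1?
the red square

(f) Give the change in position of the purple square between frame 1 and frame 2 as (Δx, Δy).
(1.3, 1.8)

The purple square was at (7.2, 1.3) in frame 1 and (8.5, 3.1) in frame 2.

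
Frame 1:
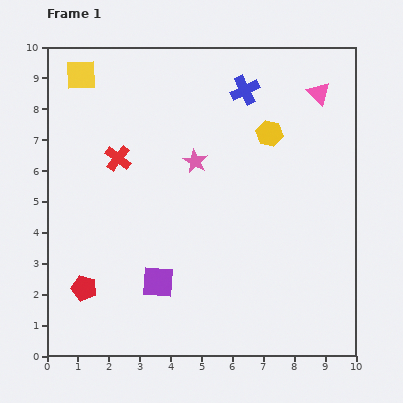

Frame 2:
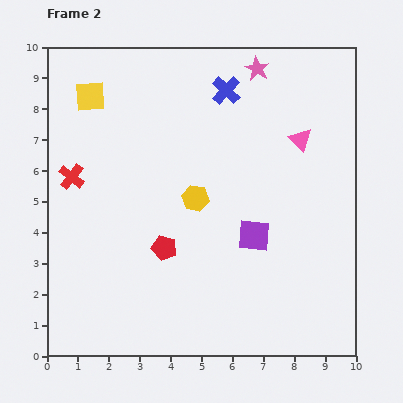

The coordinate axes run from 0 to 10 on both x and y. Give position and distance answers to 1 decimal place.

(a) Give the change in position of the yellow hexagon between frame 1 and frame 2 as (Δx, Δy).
(-2.4, -2.1)

The yellow hexagon was at (7.2, 7.2) in frame 1 and (4.8, 5.1) in frame 2.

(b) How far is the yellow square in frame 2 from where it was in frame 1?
0.8

The yellow square moved from (1.1, 9.1) to (1.4, 8.4), a distance of √(0.3² + 0.7²) ≈ 0.8.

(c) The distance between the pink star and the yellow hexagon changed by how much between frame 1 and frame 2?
+2.1

Distance in frame 1: 2.6. Distance in frame 2: 4.7.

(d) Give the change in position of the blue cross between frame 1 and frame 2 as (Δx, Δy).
(-0.6, 0.0)

The blue cross was at (6.4, 8.6) in frame 1 and (5.8, 8.6) in frame 2.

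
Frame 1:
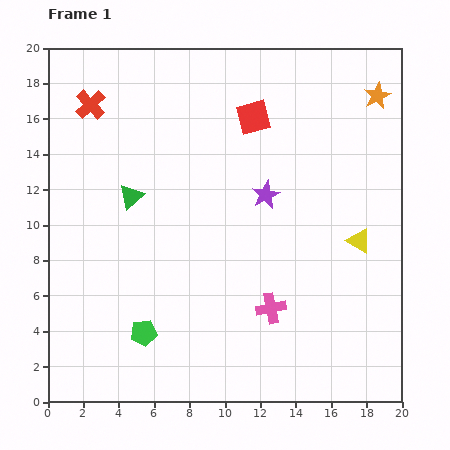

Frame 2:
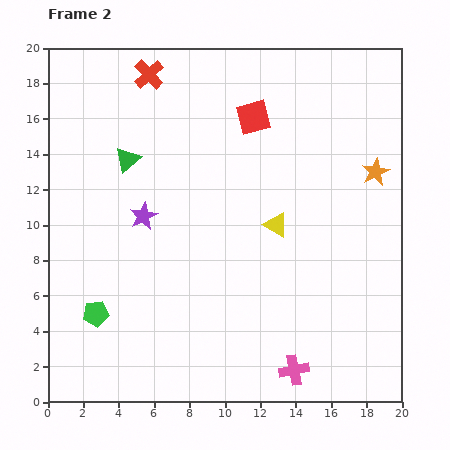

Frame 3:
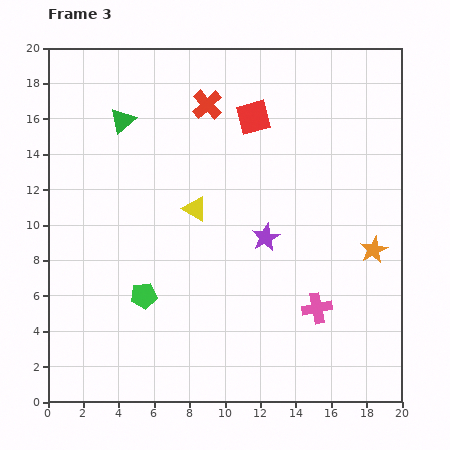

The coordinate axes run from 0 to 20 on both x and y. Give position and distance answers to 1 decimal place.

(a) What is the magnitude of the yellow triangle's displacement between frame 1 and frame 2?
4.8

The yellow triangle moved from (17.6, 9.1) to (12.9, 10.0), a distance of √(4.7² + 0.9²) ≈ 4.8.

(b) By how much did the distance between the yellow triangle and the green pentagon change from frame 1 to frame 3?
-7.6

Distance in frame 1: 13.3. Distance in frame 3: 5.7.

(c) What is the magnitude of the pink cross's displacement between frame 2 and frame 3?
3.7

The pink cross moved from (13.9, 1.8) to (15.2, 5.3), a distance of √(1.3² + 3.5²) ≈ 3.7.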